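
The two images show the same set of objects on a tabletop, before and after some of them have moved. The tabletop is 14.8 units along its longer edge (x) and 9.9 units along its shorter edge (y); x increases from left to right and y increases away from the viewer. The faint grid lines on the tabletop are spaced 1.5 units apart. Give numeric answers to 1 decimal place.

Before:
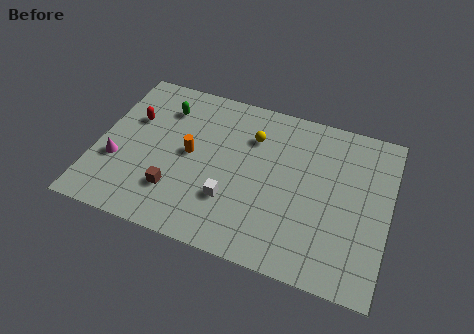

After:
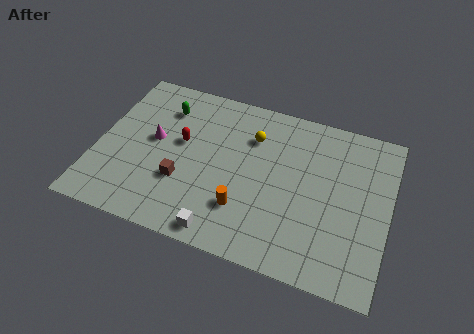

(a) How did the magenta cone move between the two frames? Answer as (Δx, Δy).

(1.7, 1.9)

The magenta cone was at about (1.1, 3.5) and moved to about (2.8, 5.4).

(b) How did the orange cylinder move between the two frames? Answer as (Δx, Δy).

(3.0, -2.4)

From the two frames, the orange cylinder sits at roughly (4.7, 5.1) before and (7.7, 2.7) after.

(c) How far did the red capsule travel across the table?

2.7

The red capsule was near (1.6, 6.4) before and (4.2, 5.7) after, so it travelled √(2.6² + 0.7²) ≈ 2.7 units.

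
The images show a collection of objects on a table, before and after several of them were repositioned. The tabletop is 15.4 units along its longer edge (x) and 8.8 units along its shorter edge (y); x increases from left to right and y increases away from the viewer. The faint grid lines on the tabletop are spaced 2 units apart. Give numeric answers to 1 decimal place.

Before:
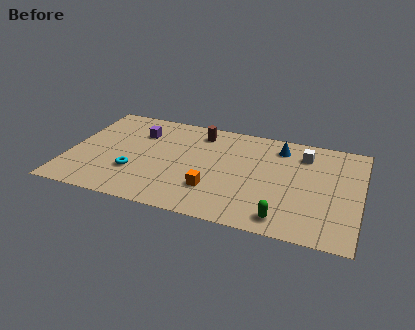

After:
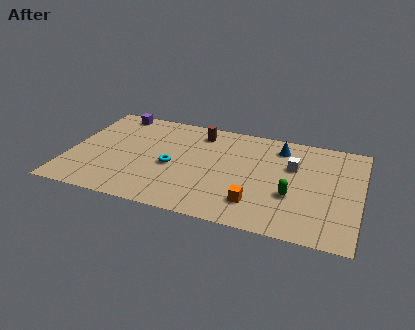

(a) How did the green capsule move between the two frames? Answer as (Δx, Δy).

(0.3, 2.0)

From the two frames, the green capsule sits at roughly (11.6, 1.2) before and (11.9, 3.2) after.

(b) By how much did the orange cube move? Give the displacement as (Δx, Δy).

(2.3, -0.5)

The orange cube was at about (7.8, 2.5) and moved to about (10.1, 2.0).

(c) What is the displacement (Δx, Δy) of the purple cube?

(-1.5, 1.5)

The purple cube was at about (3.5, 6.4) and moved to about (2.0, 7.9).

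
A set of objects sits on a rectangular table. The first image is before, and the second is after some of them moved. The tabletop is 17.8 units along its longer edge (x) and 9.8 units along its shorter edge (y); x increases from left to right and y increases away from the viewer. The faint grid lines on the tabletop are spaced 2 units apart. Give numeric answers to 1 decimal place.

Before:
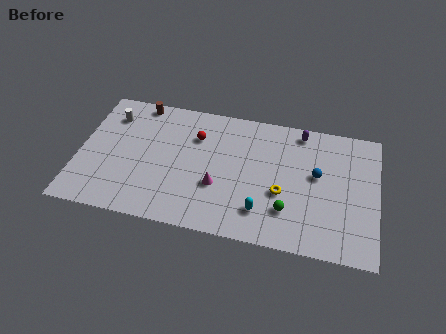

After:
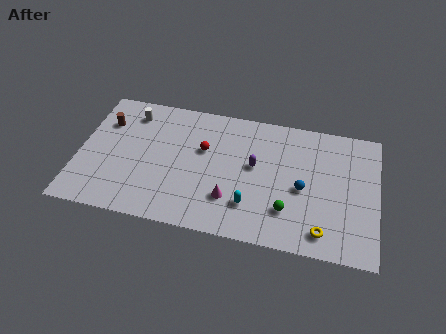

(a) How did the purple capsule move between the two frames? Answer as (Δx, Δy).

(-2.6, -3.2)

The purple capsule was at about (13.1, 8.7) and moved to about (10.5, 5.5).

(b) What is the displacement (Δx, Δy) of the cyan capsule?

(-0.7, 0.3)

The cyan capsule was at about (11.1, 2.2) and moved to about (10.4, 2.5).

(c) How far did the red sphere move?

1.0

The red sphere was near (6.9, 7.0) before and (7.4, 6.1) after, so it travelled √(0.5² + 0.9²) ≈ 1.0 units.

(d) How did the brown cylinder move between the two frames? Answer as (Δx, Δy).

(-1.9, -1.9)

The brown cylinder was at about (3.3, 8.9) and moved to about (1.4, 7.0).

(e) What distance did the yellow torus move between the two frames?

3.4

The yellow torus was near (12.2, 3.8) before and (14.7, 1.5) after, so it travelled √(2.5² + 2.3²) ≈ 3.4 units.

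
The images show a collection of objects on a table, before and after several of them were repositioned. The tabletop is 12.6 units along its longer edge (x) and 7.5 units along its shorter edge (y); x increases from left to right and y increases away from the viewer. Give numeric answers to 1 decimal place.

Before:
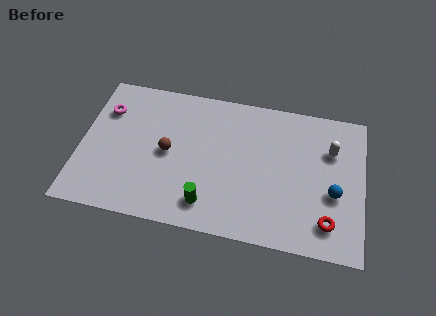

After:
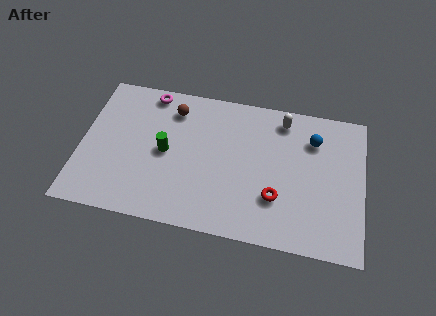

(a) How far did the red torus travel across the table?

2.4

The red torus moved from about (11.1, 1.5) to (8.8, 2.3), a distance of √(2.3² + 0.8²) ≈ 2.4.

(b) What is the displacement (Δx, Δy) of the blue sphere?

(-1.0, 2.6)

From the two frames, the blue sphere sits at roughly (11.3, 3.0) before and (10.3, 5.6) after.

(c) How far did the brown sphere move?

2.3

The brown sphere was near (3.9, 3.7) before and (4.0, 6.0) after, so it travelled √(0.1² + 2.3²) ≈ 2.3 units.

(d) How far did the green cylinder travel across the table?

3.0

From (5.8, 1.4) to (3.8, 3.7), the green cylinder covered √(2.0² + 2.3²) ≈ 3.0 units.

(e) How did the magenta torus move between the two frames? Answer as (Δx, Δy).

(1.9, 1.3)

The magenta torus was at about (1.0, 5.4) and moved to about (2.9, 6.7).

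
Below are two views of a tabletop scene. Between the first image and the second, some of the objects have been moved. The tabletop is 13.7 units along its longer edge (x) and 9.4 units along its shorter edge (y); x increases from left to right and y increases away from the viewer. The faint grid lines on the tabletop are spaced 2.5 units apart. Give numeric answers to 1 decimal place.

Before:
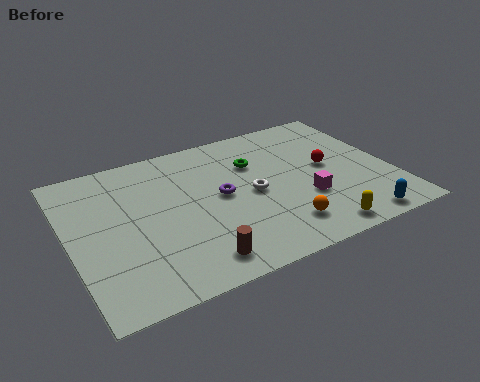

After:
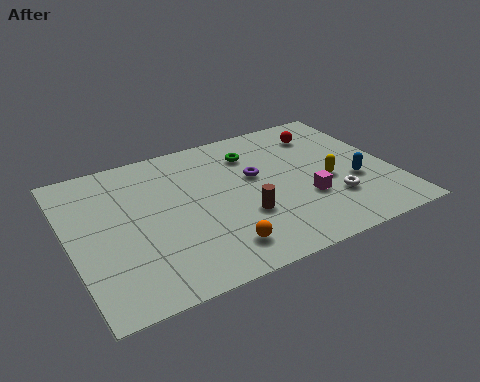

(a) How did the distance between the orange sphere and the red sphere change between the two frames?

+3.9

Before: roughly 4.0 units apart; after: 7.9. That's 3.9 units further apart.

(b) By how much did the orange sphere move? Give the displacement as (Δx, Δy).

(-2.7, -0.2)

The orange sphere was at about (8.5, 1.9) and moved to about (5.8, 1.7).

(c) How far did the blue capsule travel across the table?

2.6

The blue capsule moved from about (11.6, 0.9) to (12.0, 3.5), a distance of √(0.4² + 2.6²) ≈ 2.6.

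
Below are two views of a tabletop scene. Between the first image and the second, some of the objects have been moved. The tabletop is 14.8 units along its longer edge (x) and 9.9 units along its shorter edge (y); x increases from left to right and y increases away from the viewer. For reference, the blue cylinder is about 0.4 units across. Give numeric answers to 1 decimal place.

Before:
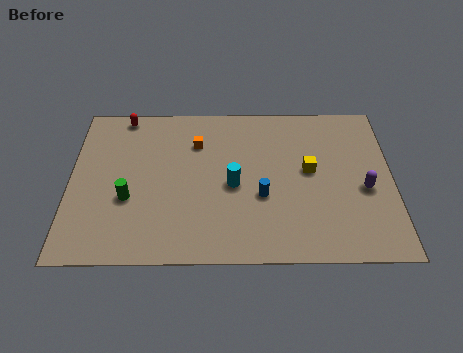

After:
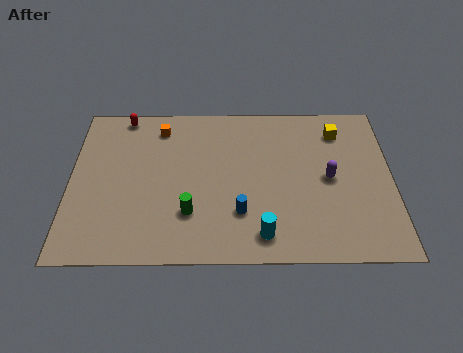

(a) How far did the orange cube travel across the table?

2.0

The orange cube moved from about (5.8, 7.2) to (4.1, 8.2), a distance of √(1.7² + 1.0²) ≈ 2.0.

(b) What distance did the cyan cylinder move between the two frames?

3.3

The cyan cylinder moved from about (7.5, 4.5) to (8.8, 1.5), a distance of √(1.3² + 3.0²) ≈ 3.3.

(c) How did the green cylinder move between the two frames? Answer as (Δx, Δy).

(2.8, -0.9)

The green cylinder was at about (2.7, 3.7) and moved to about (5.5, 2.8).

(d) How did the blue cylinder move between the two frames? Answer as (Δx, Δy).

(-1.0, -1.0)

The blue cylinder started near (8.8, 3.8) and ended near (7.8, 2.8).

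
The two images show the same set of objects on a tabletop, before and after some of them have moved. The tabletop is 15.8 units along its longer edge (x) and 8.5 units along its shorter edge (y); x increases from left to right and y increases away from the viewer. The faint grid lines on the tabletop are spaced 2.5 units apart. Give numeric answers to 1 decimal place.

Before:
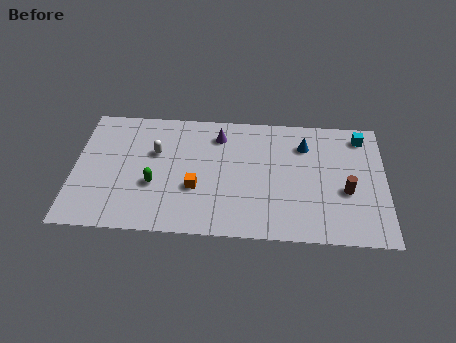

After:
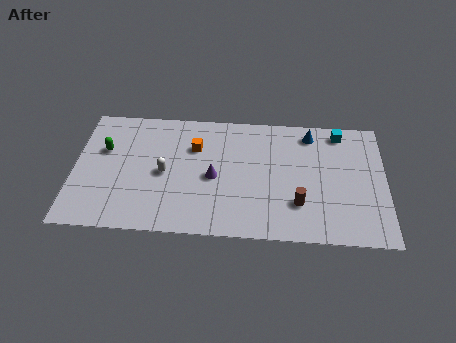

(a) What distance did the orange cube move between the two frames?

2.8

The orange cube was near (6.2, 3.1) before and (6.1, 5.9) after, so it travelled √(0.1² + 2.8²) ≈ 2.8 units.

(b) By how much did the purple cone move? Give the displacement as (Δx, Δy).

(-0.2, -2.9)

The purple cone was at about (7.3, 6.8) and moved to about (7.1, 3.9).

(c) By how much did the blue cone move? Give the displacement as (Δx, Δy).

(0.3, 0.8)

From the two frames, the blue cone sits at roughly (11.7, 6.4) before and (12.0, 7.2) after.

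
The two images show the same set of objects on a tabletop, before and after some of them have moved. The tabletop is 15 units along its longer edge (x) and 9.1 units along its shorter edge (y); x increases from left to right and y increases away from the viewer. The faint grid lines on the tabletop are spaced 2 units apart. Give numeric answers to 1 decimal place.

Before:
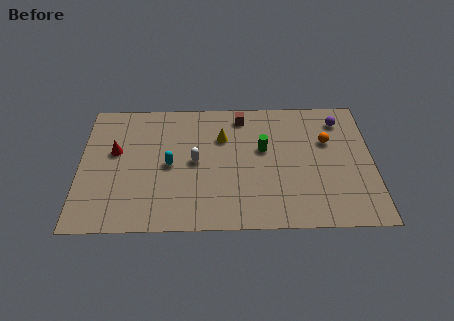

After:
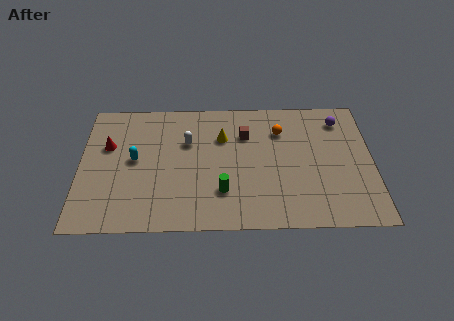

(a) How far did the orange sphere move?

2.5

From (12.7, 5.9) to (10.3, 6.7), the orange sphere covered √(2.4² + 0.8²) ≈ 2.5 units.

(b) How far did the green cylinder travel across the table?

3.6

From (9.4, 5.4) to (7.3, 2.5), the green cylinder covered √(2.1² + 2.9²) ≈ 3.6 units.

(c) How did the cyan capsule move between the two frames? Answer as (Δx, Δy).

(-1.8, 0.4)

The cyan capsule started near (4.6, 4.4) and ended near (2.8, 4.8).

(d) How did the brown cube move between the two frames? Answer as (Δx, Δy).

(0.2, -1.3)

From the two frames, the brown cube sits at roughly (8.3, 7.8) before and (8.5, 6.5) after.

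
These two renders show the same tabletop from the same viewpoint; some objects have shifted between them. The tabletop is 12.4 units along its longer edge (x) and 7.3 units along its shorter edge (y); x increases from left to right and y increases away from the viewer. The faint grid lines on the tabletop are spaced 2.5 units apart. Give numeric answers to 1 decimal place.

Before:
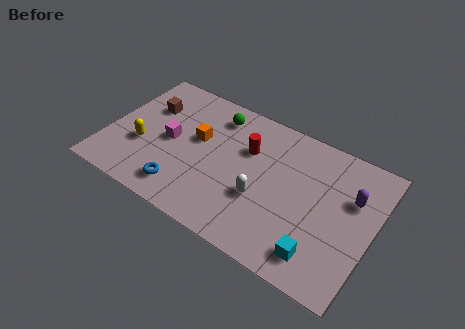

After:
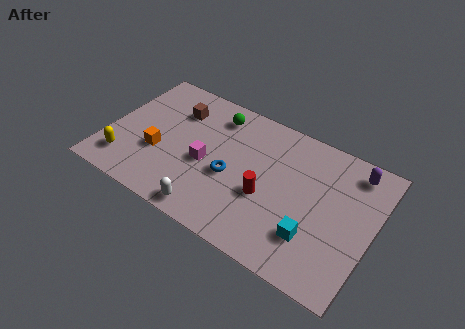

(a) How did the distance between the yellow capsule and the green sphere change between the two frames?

+1.3

They were about 4.5 units apart before and 5.8 after — 1.3 units further apart.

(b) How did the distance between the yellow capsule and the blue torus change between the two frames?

+2.5

They were about 2.6 units apart before and 5.1 after — 2.5 units further apart.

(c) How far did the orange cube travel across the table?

2.3

From (4.1, 4.3) to (2.5, 2.7), the orange cube covered √(1.6² + 1.6²) ≈ 2.3 units.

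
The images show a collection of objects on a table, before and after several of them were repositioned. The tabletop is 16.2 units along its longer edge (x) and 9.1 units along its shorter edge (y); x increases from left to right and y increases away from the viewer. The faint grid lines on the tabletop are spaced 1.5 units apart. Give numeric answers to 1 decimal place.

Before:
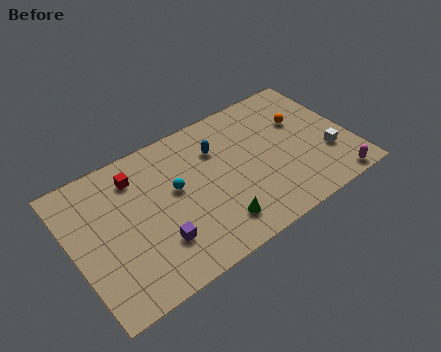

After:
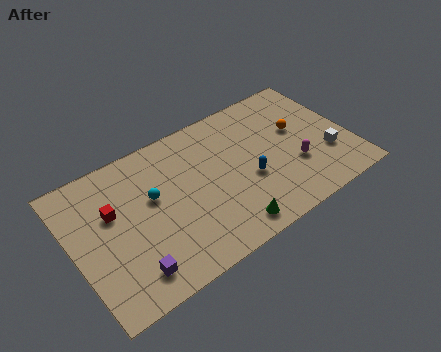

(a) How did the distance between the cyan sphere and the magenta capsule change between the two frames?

-1.3

They were about 9.7 units apart before and 8.4 after — 1.3 units closer together.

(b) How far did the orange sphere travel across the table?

0.6

The orange sphere moved from about (13.7, 5.9) to (13.4, 5.4), a distance of √(0.3² + 0.5²) ≈ 0.6.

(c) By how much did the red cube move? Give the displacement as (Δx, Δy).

(-1.6, -1.5)

The red cube was at about (4.0, 7.2) and moved to about (2.4, 5.7).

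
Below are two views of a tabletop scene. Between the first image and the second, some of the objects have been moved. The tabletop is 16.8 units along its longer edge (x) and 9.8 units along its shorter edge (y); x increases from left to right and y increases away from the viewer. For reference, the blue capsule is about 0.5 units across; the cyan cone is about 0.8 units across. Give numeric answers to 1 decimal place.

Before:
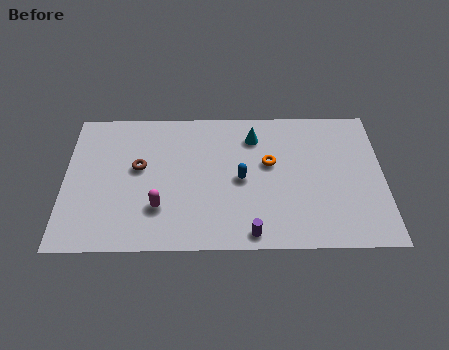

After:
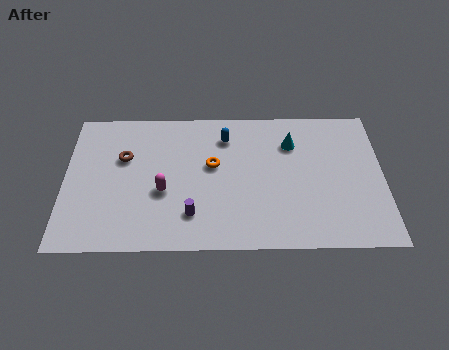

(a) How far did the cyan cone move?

2.1

From (10.0, 7.7) to (12.0, 7.2), the cyan cone covered √(2.0² + 0.5²) ≈ 2.1 units.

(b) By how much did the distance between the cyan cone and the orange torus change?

+2.4

The distance was about 2.1 in the first image and 4.5 in the second, so they moved 2.4 units further apart.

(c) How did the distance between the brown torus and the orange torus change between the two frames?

-2.2

The distance was about 6.9 in the first image and 4.7 in the second, so they moved 2.2 units closer together.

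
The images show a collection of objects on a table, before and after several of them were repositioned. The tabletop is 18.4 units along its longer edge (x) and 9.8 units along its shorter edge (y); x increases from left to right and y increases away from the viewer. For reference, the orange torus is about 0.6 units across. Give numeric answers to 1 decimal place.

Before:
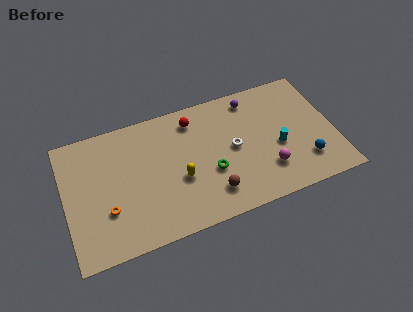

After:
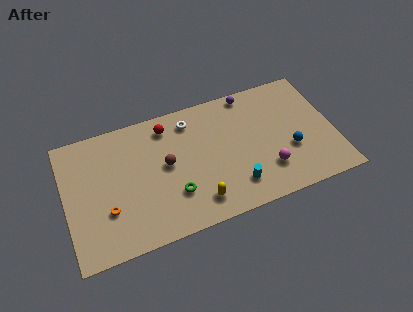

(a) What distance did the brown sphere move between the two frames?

4.3

The brown sphere moved from about (9.7, 2.1) to (6.9, 5.3), a distance of √(2.8² + 3.2²) ≈ 4.3.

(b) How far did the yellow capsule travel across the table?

2.3

The yellow capsule was near (7.7, 3.9) before and (8.7, 1.8) after, so it travelled √(1.0² + 2.1²) ≈ 2.3 units.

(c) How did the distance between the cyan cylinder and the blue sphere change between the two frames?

+1.9

They were about 2.4 units apart before and 4.3 after — 1.9 units further apart.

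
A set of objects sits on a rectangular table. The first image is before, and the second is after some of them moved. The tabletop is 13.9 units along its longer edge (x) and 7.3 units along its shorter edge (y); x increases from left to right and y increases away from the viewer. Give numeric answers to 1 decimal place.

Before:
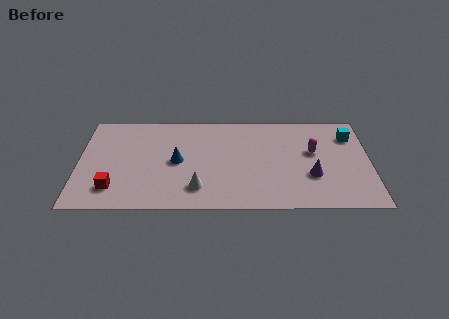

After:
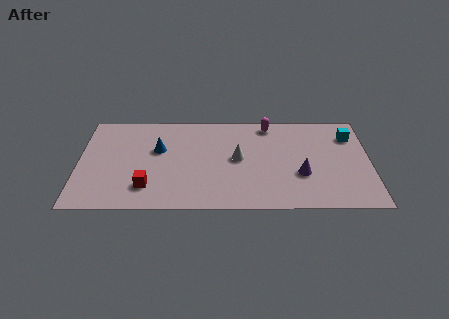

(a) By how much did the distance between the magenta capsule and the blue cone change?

-0.9

Before: roughly 6.5 units apart; after: 5.6. That's 0.9 units closer together.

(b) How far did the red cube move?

1.6

The red cube moved from about (1.7, 1.6) to (3.3, 1.7), a distance of √(1.6² + 0.1²) ≈ 1.6.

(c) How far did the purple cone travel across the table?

0.5

The purple cone moved from about (11.1, 2.5) to (10.6, 2.6), a distance of √(0.5² + 0.1²) ≈ 0.5.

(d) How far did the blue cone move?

1.3

From (4.7, 3.6) to (3.8, 4.5), the blue cone covered √(0.9² + 0.9²) ≈ 1.3 units.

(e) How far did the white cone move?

2.9

From (5.7, 1.6) to (7.6, 3.8), the white cone covered √(1.9² + 2.2²) ≈ 2.9 units.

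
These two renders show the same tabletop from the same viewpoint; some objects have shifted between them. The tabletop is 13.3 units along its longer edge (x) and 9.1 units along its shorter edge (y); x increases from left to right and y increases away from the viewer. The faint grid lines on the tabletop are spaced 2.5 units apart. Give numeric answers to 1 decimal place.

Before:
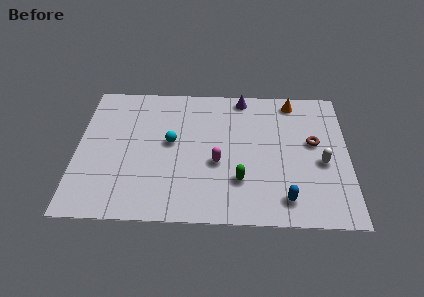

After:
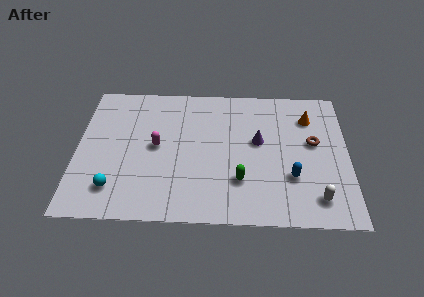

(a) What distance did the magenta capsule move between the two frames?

3.2

From (6.9, 3.7) to (3.9, 4.7), the magenta capsule covered √(3.0² + 1.0²) ≈ 3.2 units.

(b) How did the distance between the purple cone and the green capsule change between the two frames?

-2.8

Before: roughly 5.6 units apart; after: 2.8. That's 2.8 units closer together.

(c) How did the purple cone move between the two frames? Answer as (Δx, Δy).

(0.8, -3.0)

The purple cone was at about (8.1, 8.2) and moved to about (8.9, 5.2).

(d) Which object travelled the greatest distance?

the cyan sphere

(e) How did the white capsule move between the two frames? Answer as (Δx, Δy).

(-0.3, -2.3)

The white capsule started near (12.0, 3.9) and ended near (11.7, 1.6).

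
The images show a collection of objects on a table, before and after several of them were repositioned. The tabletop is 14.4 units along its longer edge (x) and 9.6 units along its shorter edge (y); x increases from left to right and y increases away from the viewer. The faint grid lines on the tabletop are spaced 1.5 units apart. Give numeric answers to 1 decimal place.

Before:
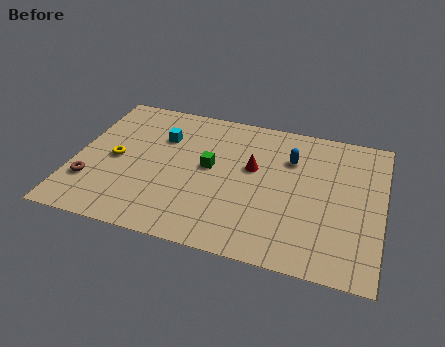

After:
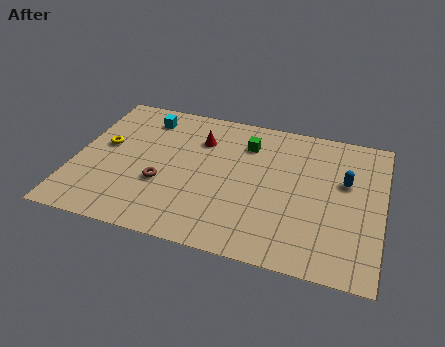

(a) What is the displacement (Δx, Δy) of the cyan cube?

(-0.9, 1.2)

From the two frames, the cyan cube sits at roughly (3.9, 6.7) before and (3.0, 7.9) after.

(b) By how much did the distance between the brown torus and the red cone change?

-4.2

They were about 8.0 units apart before and 3.8 after — 4.2 units closer together.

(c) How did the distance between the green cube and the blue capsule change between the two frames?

+0.9

Before: roughly 4.0 units apart; after: 4.9. That's 0.9 units further apart.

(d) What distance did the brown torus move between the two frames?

3.4

The brown torus moved from about (0.9, 2.7) to (4.2, 3.5), a distance of √(3.3² + 0.8²) ≈ 3.4.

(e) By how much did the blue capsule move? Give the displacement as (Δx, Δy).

(2.6, -0.9)

The blue capsule started near (10.0, 6.8) and ended near (12.6, 5.9).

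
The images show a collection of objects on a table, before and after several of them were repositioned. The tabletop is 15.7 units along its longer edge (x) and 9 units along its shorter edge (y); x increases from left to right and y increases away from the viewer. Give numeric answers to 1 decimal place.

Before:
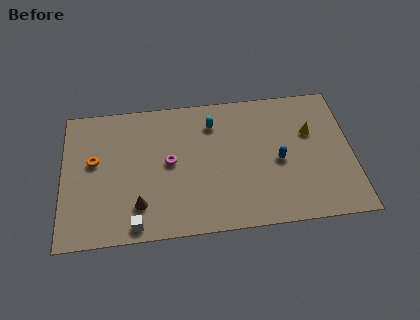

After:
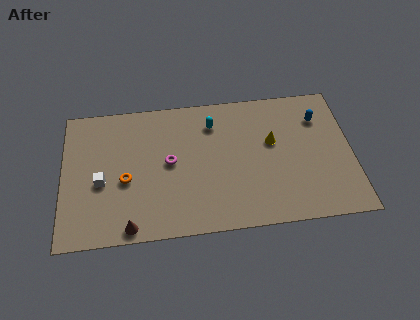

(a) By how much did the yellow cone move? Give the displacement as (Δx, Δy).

(-2.1, -0.4)

From the two frames, the yellow cone sits at roughly (13.5, 5.8) before and (11.4, 5.4) after.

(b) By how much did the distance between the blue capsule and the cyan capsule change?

+1.3

They were about 4.5 units apart before and 5.8 after — 1.3 units further apart.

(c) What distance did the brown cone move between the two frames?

1.4

The brown cone was near (4.1, 2.1) before and (3.6, 0.8) after, so it travelled √(0.5² + 1.3²) ≈ 1.4 units.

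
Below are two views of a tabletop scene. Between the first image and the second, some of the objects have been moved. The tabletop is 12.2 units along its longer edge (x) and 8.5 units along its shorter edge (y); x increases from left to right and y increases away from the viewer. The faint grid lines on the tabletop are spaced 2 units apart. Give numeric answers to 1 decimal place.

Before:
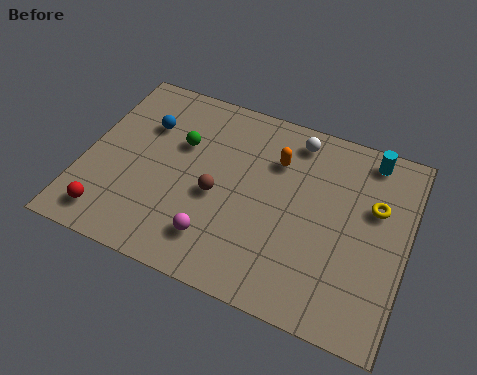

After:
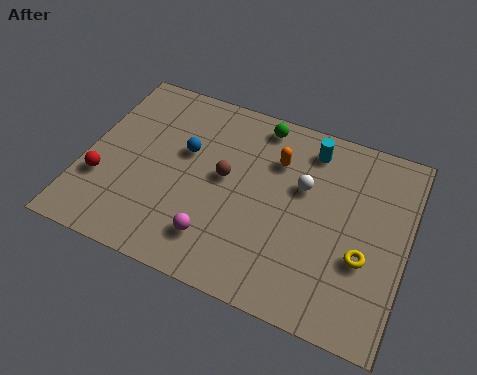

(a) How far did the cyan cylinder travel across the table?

2.2

From (10.5, 7.5) to (8.3, 7.1), the cyan cylinder covered √(2.2² + 0.4²) ≈ 2.2 units.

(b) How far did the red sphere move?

1.6

From (1.3, 1.3) to (0.8, 2.8), the red sphere covered √(0.5² + 1.5²) ≈ 1.6 units.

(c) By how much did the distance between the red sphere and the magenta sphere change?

+0.6

They were about 4.0 units apart before and 4.6 after — 0.6 units further apart.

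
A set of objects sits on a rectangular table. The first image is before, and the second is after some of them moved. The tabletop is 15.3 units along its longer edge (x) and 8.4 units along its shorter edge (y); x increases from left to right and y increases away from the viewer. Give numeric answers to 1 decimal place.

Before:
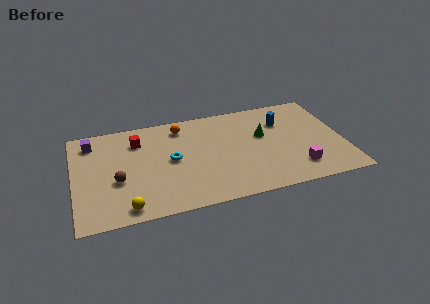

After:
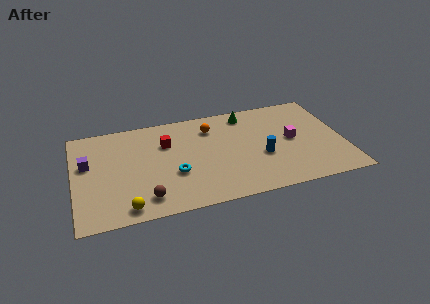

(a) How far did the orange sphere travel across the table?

1.8

The orange sphere moved from about (6.2, 7.0) to (7.9, 6.5), a distance of √(1.7² + 0.5²) ≈ 1.8.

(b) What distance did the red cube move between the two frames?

1.7

The red cube was near (3.7, 6.4) before and (5.3, 5.8) after, so it travelled √(1.6² + 0.6²) ≈ 1.7 units.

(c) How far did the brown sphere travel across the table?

2.3

The brown sphere moved from about (2.4, 3.3) to (3.9, 1.5), a distance of √(1.5² + 1.8²) ≈ 2.3.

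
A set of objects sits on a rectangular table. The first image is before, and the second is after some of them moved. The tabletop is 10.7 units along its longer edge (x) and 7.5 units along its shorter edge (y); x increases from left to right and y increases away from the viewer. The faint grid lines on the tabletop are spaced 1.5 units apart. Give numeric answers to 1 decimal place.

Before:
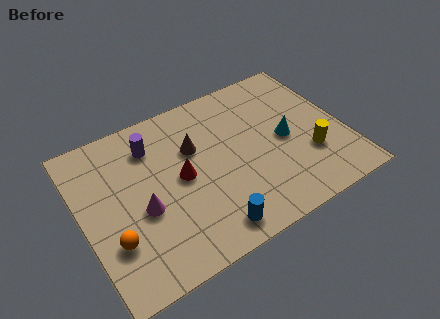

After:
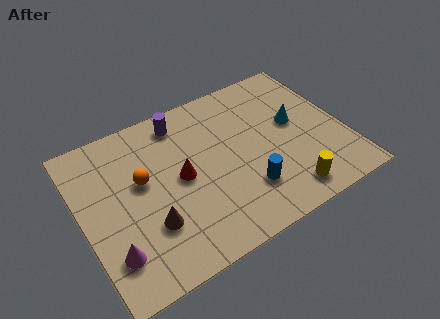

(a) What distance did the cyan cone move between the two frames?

0.8

The cyan cone was near (8.3, 3.6) before and (8.8, 4.2) after, so it travelled √(0.5² + 0.6²) ≈ 0.8 units.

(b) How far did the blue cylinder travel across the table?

2.0

From (4.7, 1.0) to (6.4, 2.0), the blue cylinder covered √(1.7² + 1.0²) ≈ 2.0 units.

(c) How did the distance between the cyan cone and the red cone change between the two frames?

+0.5

They were about 4.3 units apart before and 4.8 after — 0.5 units further apart.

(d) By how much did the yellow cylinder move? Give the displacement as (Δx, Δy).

(-1.2, -1.3)

The yellow cylinder started near (9.1, 2.4) and ended near (7.9, 1.1).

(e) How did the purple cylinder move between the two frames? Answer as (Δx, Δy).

(1.3, 0.6)

The purple cylinder was at about (3.1, 5.8) and moved to about (4.4, 6.4).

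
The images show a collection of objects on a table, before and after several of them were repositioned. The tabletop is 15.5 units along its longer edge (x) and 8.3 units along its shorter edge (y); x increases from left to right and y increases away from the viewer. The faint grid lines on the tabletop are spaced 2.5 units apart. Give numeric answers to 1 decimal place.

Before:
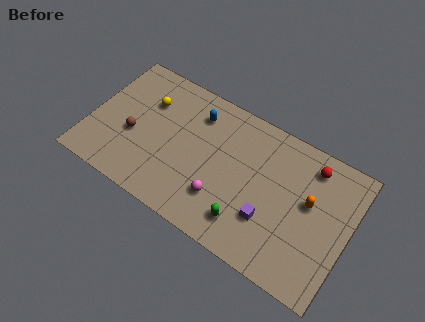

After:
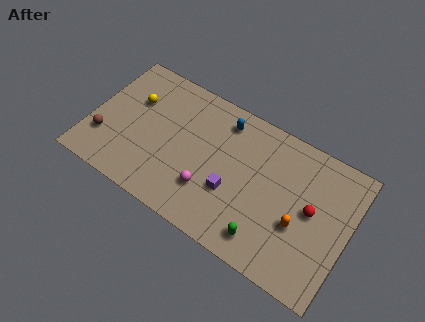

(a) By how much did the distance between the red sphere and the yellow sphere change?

+1.2

They were about 9.9 units apart before and 11.1 after — 1.2 units further apart.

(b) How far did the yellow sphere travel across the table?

0.9

The yellow sphere was near (3.1, 5.8) before and (2.3, 5.5) after, so it travelled √(0.8² + 0.3²) ≈ 0.9 units.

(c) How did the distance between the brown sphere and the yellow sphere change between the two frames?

+0.9

They were about 2.5 units apart before and 3.4 after — 0.9 units further apart.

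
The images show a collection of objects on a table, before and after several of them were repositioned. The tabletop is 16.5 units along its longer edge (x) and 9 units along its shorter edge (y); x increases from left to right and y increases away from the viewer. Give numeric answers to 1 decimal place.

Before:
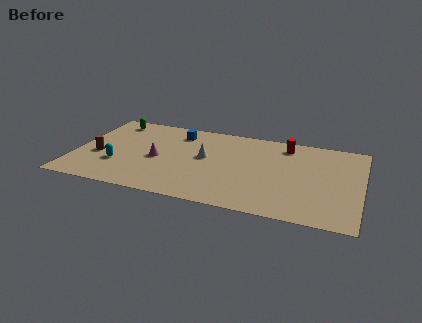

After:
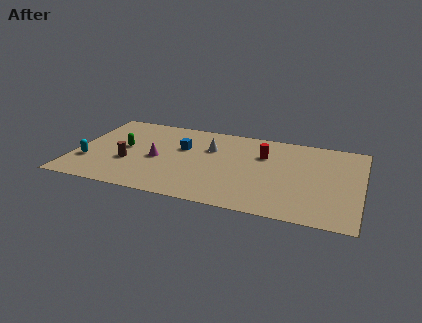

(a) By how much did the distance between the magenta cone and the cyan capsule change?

+1.6

The distance was about 2.5 in the first image and 4.1 in the second, so they moved 1.6 units further apart.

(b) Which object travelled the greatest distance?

the green capsule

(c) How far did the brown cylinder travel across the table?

1.8

The brown cylinder moved from about (1.4, 3.6) to (3.2, 3.3), a distance of √(1.8² + 0.3²) ≈ 1.8.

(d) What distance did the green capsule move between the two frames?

3.1

The green capsule moved from about (1.8, 7.7) to (2.8, 4.8), a distance of √(1.0² + 2.9²) ≈ 3.1.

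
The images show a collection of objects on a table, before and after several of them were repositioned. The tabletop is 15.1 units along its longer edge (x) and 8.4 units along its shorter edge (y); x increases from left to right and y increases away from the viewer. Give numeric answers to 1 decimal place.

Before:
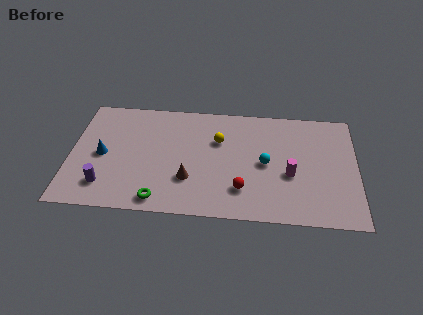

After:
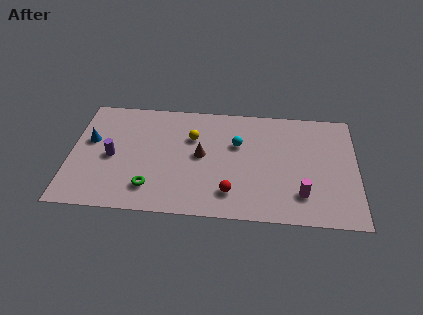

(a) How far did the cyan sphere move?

2.0

From (10.3, 4.1) to (8.8, 5.4), the cyan sphere covered √(1.5² + 1.3²) ≈ 2.0 units.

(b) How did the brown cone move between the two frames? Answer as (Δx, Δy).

(0.6, 1.8)

The brown cone started near (6.3, 2.6) and ended near (6.9, 4.4).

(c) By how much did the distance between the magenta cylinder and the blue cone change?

+1.7

They were about 9.9 units apart before and 11.6 after — 1.7 units further apart.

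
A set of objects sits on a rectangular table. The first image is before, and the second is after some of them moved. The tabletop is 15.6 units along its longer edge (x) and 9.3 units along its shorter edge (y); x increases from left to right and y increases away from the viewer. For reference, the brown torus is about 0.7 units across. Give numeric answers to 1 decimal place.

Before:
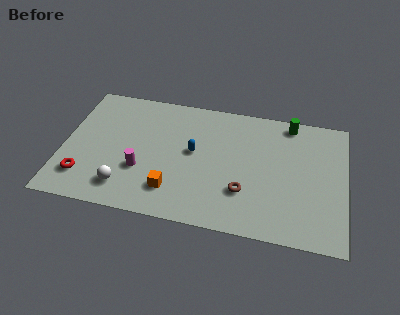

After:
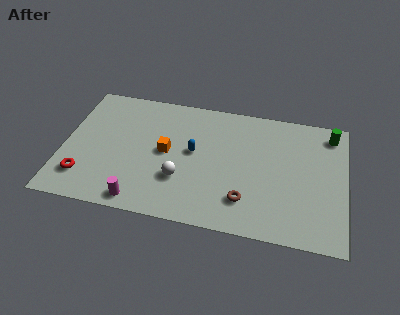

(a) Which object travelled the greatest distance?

the white sphere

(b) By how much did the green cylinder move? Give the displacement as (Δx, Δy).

(2.3, -0.4)

The green cylinder started near (12.4, 8.3) and ended near (14.7, 7.9).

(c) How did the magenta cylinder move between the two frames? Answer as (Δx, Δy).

(0.1, -2.2)

From the two frames, the magenta cylinder sits at roughly (4.4, 3.2) before and (4.5, 1.0) after.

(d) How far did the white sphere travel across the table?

3.2

From (3.6, 1.8) to (6.6, 3.0), the white sphere covered √(3.0² + 1.2²) ≈ 3.2 units.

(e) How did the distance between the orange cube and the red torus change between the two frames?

+0.3

They were about 4.9 units apart before and 5.2 after — 0.3 units further apart.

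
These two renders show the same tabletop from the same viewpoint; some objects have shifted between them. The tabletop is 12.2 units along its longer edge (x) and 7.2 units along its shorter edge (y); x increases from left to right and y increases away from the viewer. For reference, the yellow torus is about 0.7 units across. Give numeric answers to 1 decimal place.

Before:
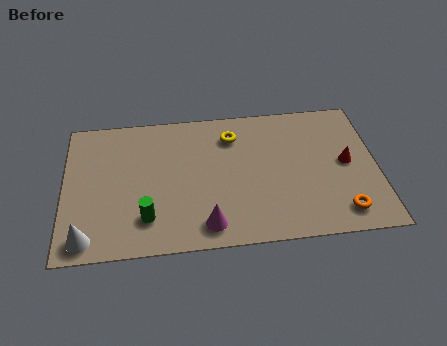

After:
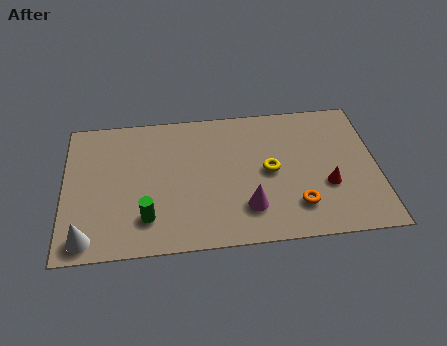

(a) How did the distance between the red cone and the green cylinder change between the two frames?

-1.0

They were about 8.1 units apart before and 7.1 after — 1.0 units closer together.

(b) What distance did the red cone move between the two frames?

1.4

The red cone was near (11.0, 3.7) before and (10.2, 2.6) after, so it travelled √(0.8² + 1.1²) ≈ 1.4 units.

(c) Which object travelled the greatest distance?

the yellow torus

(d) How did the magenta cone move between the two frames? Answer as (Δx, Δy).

(1.6, 0.7)

The magenta cone started near (5.5, 1.1) and ended near (7.1, 1.8).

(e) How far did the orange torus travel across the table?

1.8

The orange torus moved from about (10.7, 1.2) to (9.0, 1.7), a distance of √(1.7² + 0.5²) ≈ 1.8.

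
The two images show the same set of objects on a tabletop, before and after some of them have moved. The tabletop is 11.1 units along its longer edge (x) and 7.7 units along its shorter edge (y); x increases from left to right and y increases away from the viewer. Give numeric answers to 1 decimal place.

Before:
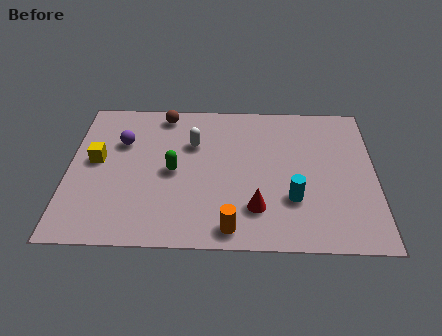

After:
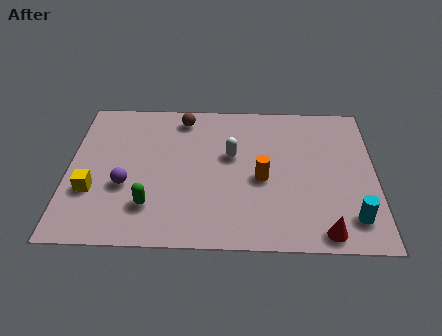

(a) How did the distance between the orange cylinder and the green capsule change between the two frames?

+0.8

Before: roughly 3.5 units apart; after: 4.3. That's 0.8 units further apart.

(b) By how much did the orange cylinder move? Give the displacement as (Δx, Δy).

(1.1, 2.5)

The orange cylinder was at about (5.9, 0.9) and moved to about (7.0, 3.4).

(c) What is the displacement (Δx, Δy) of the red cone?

(2.4, -1.1)

The red cone started near (6.8, 1.9) and ended near (9.2, 0.8).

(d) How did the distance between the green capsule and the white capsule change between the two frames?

+2.3

The distance was about 1.7 in the first image and 4.0 in the second, so they moved 2.3 units further apart.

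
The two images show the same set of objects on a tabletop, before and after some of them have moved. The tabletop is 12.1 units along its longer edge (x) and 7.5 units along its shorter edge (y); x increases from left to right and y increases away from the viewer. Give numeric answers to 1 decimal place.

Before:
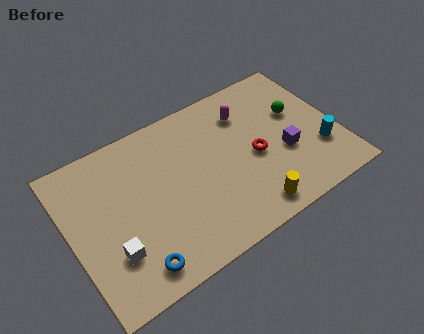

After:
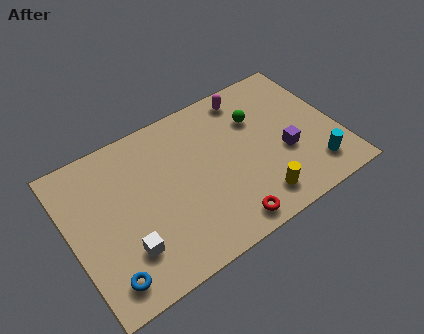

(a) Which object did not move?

the purple cube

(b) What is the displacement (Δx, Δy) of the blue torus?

(-1.2, 0.1)

From the two frames, the blue torus sits at roughly (2.4, 1.1) before and (1.2, 1.2) after.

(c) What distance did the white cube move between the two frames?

0.6

The white cube was near (1.6, 2.2) before and (2.2, 2.0) after, so it travelled √(0.6² + 0.2²) ≈ 0.6 units.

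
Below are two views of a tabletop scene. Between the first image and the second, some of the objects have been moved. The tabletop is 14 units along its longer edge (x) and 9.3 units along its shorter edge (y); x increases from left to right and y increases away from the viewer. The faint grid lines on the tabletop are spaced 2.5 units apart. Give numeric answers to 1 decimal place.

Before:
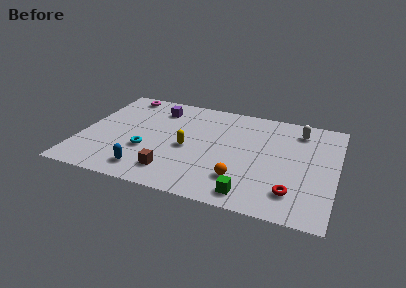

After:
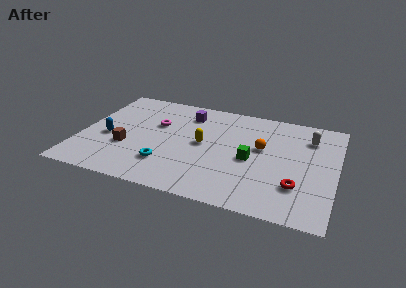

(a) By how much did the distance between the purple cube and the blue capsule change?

-0.5

The distance was about 5.9 in the first image and 5.4 in the second, so they moved 0.5 units closer together.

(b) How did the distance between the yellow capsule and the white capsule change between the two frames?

-0.7

They were about 6.8 units apart before and 6.1 after — 0.7 units closer together.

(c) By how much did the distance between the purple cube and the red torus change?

-1.6

The distance was about 9.6 in the first image and 8.0 in the second, so they moved 1.6 units closer together.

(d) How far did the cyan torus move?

1.5

The cyan torus was near (3.7, 3.3) before and (4.9, 2.4) after, so it travelled √(1.2² + 0.9²) ≈ 1.5 units.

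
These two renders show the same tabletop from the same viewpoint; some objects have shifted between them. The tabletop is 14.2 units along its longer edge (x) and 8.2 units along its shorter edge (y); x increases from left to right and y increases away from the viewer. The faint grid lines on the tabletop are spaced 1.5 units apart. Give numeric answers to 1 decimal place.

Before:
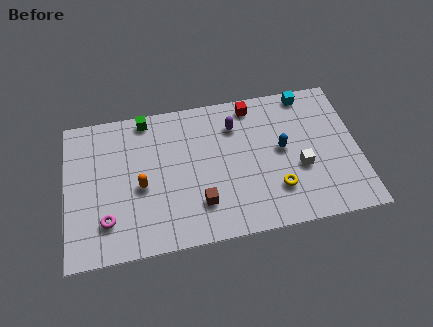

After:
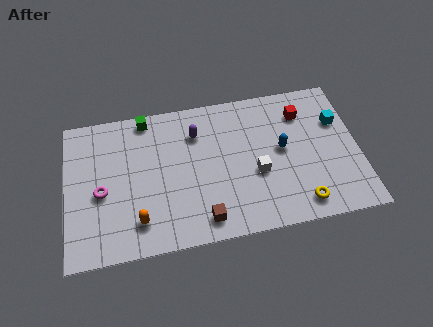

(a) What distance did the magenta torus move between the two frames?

1.6

The magenta torus moved from about (1.9, 2.0) to (1.7, 3.6), a distance of √(0.2² + 1.6²) ≈ 1.6.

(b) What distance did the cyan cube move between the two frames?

2.4

The cyan cube was near (11.9, 7.4) before and (13.3, 5.5) after, so it travelled √(1.4² + 1.9²) ≈ 2.4 units.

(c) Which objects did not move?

the green cube and the blue capsule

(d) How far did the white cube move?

2.1

From (11.3, 3.2) to (9.2, 3.3), the white cube covered √(2.1² + 0.1²) ≈ 2.1 units.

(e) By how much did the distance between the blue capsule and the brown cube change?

+0.4

The distance was about 4.7 in the first image and 5.1 in the second, so they moved 0.4 units further apart.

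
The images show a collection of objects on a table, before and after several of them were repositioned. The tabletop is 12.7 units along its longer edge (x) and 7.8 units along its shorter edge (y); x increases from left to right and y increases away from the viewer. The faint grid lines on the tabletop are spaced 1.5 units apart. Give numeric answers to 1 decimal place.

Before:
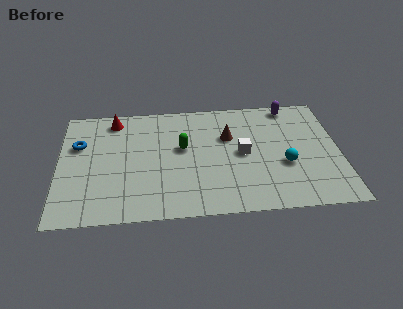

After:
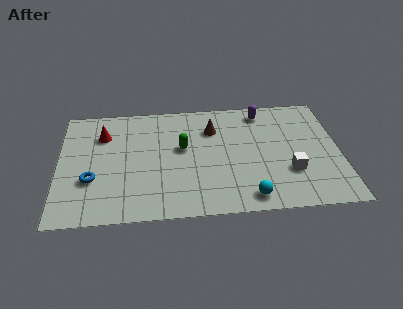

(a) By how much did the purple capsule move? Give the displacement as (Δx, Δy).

(-1.3, -0.3)

The purple capsule was at about (10.6, 7.0) and moved to about (9.3, 6.7).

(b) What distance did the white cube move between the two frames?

2.5

From (8.3, 3.9) to (10.4, 2.5), the white cube covered √(2.1² + 1.4²) ≈ 2.5 units.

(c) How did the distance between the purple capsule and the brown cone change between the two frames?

-1.0

Before: roughly 3.5 units apart; after: 2.5. That's 1.0 units closer together.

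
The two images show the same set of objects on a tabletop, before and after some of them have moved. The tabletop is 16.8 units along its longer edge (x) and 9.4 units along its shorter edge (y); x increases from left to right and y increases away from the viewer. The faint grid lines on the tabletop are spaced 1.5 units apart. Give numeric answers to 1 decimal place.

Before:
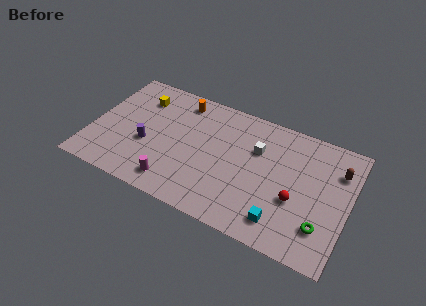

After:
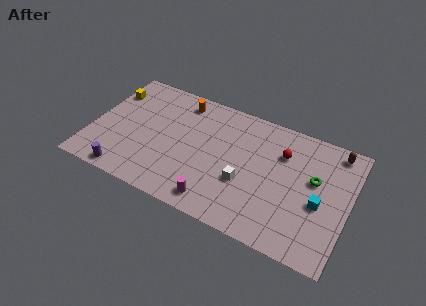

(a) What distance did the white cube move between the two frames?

2.8

The white cube was near (10.7, 6.3) before and (10.2, 3.5) after, so it travelled √(0.5² + 2.8²) ≈ 2.8 units.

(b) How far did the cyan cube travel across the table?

3.2

The cyan cube moved from about (12.8, 1.7) to (15.0, 4.0), a distance of √(2.2² + 2.3²) ≈ 3.2.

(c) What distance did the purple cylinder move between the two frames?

3.0

From (3.7, 3.7) to (2.7, 0.9), the purple cylinder covered √(1.0² + 2.8²) ≈ 3.0 units.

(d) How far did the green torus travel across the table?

3.3

The green torus was near (15.3, 2.4) before and (14.5, 5.6) after, so it travelled √(0.8² + 3.2²) ≈ 3.3 units.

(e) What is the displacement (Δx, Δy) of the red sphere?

(-1.2, 3.1)

From the two frames, the red sphere sits at roughly (13.5, 3.6) before and (12.3, 6.7) after.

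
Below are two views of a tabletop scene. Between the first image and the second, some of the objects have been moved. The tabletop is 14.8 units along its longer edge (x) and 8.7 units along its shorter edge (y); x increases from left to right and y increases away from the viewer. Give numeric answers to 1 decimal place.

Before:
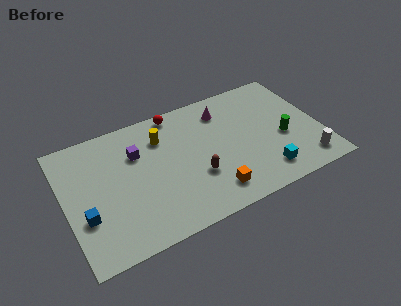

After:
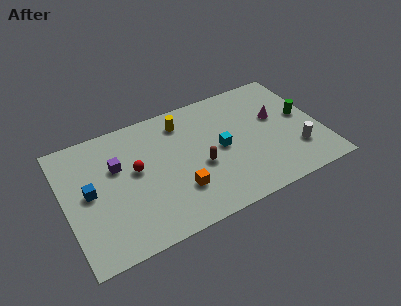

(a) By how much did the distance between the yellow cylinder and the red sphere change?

+2.0

The distance was about 1.7 in the first image and 3.7 in the second, so they moved 2.0 units further apart.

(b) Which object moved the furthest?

the red sphere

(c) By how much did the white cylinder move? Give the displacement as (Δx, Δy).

(-0.4, 1.0)

From the two frames, the white cylinder sits at roughly (13.6, 1.4) before and (13.2, 2.4) after.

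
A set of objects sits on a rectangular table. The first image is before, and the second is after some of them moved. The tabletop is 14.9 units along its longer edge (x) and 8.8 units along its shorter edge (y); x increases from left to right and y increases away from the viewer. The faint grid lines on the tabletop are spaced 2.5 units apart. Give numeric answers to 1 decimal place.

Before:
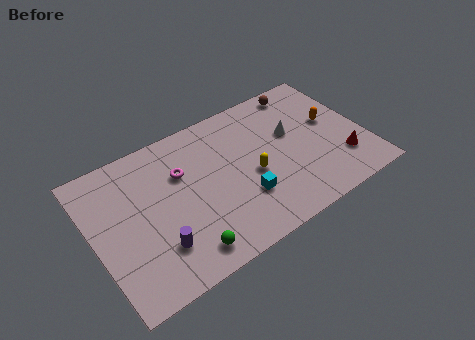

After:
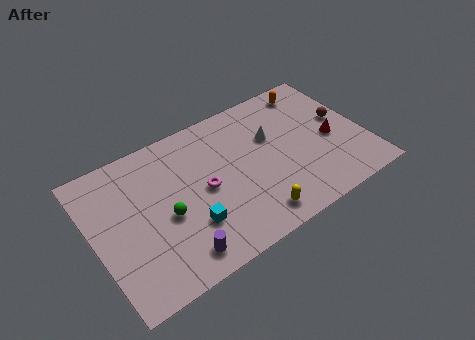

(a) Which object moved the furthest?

the brown sphere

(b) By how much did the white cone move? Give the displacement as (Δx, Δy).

(-1.1, 0.3)

The white cone was at about (11.1, 5.3) and moved to about (10.0, 5.6).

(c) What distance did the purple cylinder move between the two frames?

1.3

The purple cylinder was near (3.1, 2.3) before and (4.0, 1.3) after, so it travelled √(0.9² + 1.0²) ≈ 1.3 units.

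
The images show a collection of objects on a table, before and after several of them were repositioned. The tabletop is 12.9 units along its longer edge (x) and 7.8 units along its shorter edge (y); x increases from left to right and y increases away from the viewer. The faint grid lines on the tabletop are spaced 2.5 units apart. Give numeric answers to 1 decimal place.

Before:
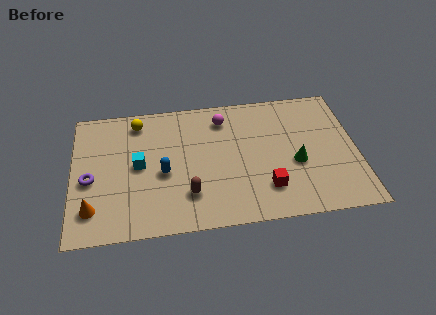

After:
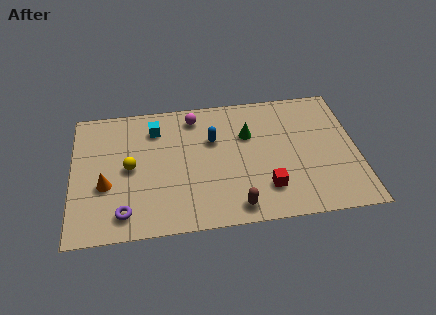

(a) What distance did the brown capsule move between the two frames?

2.3

The brown capsule was near (5.2, 2.0) before and (7.3, 1.0) after, so it travelled √(2.1² + 1.0²) ≈ 2.3 units.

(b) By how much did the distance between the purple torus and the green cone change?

-2.4

Before: roughly 9.3 units apart; after: 6.9. That's 2.4 units closer together.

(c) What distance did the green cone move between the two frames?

2.9

From (10.1, 3.2) to (8.0, 5.2), the green cone covered √(2.1² + 2.0²) ≈ 2.9 units.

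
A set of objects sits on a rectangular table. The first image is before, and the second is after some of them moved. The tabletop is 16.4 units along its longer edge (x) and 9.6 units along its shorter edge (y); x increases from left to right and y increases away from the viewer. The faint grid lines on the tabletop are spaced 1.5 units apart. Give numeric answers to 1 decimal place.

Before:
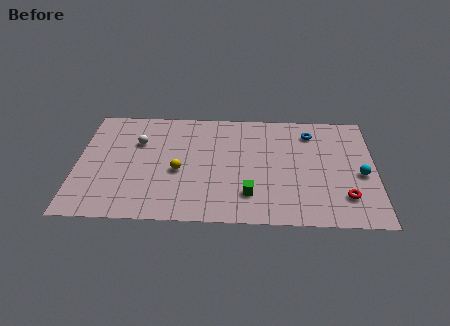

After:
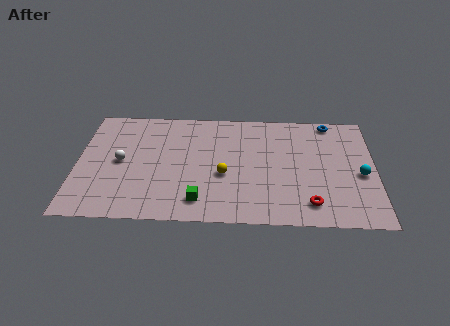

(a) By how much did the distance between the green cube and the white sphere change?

-2.1

Before: roughly 7.5 units apart; after: 5.4. That's 2.1 units closer together.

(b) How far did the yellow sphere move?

2.5

The yellow sphere moved from about (5.6, 4.1) to (8.1, 3.9), a distance of √(2.5² + 0.2²) ≈ 2.5.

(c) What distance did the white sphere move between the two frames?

1.9

From (3.3, 6.5) to (2.4, 4.8), the white sphere covered √(0.9² + 1.7²) ≈ 1.9 units.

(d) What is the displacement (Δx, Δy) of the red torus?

(-1.9, -0.6)

The red torus was at about (14.7, 2.3) and moved to about (12.8, 1.7).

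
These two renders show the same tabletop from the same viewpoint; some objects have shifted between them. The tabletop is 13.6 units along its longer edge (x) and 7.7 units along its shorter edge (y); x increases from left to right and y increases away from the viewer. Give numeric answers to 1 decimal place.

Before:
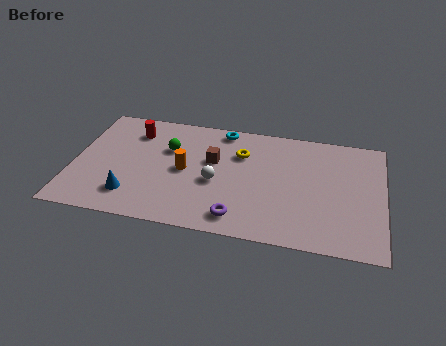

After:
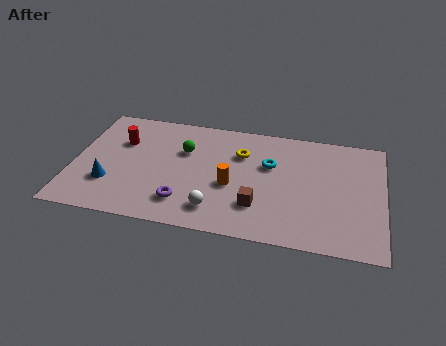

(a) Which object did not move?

the yellow torus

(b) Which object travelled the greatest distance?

the brown cube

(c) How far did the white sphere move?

1.8

The white sphere moved from about (6.3, 3.3) to (6.4, 1.5), a distance of √(0.1² + 1.8²) ≈ 1.8.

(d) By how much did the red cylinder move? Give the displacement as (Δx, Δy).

(-0.5, -0.8)

From the two frames, the red cylinder sits at roughly (2.5, 6.0) before and (2.0, 5.2) after.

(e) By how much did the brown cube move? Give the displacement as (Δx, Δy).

(2.1, -2.6)

The brown cube started near (6.1, 4.7) and ended near (8.2, 2.1).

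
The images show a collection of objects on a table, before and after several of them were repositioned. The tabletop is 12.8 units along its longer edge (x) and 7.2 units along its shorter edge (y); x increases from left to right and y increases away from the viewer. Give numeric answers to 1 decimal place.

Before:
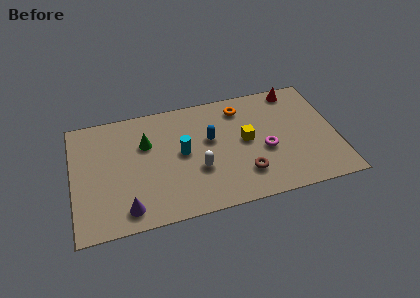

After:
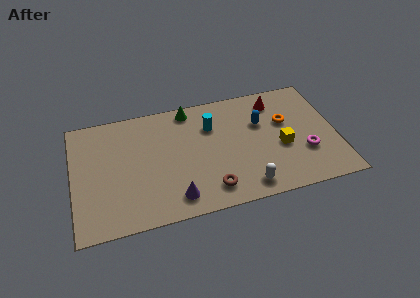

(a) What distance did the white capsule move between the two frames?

2.7

The white capsule moved from about (6.0, 2.6) to (8.2, 1.0), a distance of √(2.2² + 1.6²) ≈ 2.7.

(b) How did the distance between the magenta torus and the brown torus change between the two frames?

+3.2

They were about 1.6 units apart before and 4.8 after — 3.2 units further apart.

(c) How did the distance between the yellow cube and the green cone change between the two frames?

+0.6

The distance was about 4.9 in the first image and 5.5 in the second, so they moved 0.6 units further apart.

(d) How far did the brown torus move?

1.8

The brown torus moved from about (8.2, 1.8) to (6.5, 1.3), a distance of √(1.7² + 0.5²) ≈ 1.8.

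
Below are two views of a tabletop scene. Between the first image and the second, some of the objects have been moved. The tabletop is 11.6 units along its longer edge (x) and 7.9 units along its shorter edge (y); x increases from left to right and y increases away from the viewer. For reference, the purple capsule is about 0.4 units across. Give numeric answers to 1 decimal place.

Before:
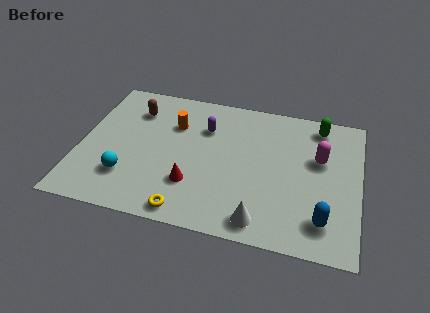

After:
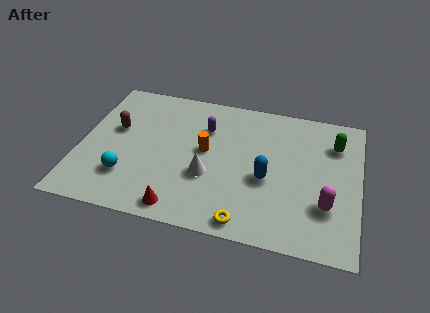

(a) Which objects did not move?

the purple capsule and the cyan sphere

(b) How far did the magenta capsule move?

2.5

The magenta capsule moved from about (9.9, 4.9) to (10.3, 2.4), a distance of √(0.4² + 2.5²) ≈ 2.5.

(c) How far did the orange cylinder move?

1.8

The orange cylinder was near (3.8, 5.5) before and (5.2, 4.3) after, so it travelled √(1.4² + 1.2²) ≈ 1.8 units.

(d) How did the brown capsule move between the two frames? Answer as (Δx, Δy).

(-0.7, -1.3)

The brown capsule was at about (2.1, 6.0) and moved to about (1.4, 4.7).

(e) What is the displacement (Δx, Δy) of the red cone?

(-0.4, -1.4)

The red cone started near (4.8, 2.3) and ended near (4.4, 0.9).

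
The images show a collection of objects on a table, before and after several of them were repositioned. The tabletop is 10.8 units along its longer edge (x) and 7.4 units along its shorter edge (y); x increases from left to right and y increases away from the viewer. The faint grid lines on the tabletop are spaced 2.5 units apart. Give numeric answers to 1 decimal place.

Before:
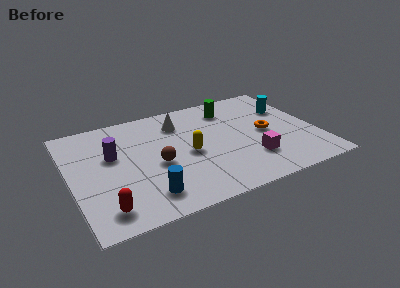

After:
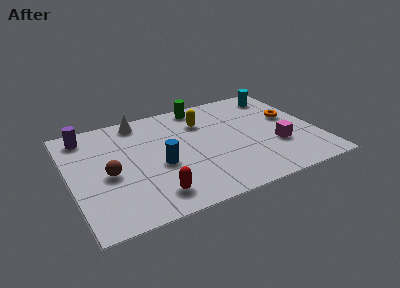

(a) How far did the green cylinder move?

1.4

The green cylinder moved from about (7.3, 5.9) to (6.1, 6.6), a distance of √(1.2² + 0.7²) ≈ 1.4.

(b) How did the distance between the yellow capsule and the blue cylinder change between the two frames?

+0.3

The distance was about 2.9 in the first image and 3.2 in the second, so they moved 0.3 units further apart.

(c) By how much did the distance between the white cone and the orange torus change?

+2.7

The distance was about 4.2 in the first image and 6.9 in the second, so they moved 2.7 units further apart.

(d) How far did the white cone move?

1.9

The white cone moved from about (5.0, 5.7) to (3.3, 6.5), a distance of √(1.7² + 0.8²) ≈ 1.9.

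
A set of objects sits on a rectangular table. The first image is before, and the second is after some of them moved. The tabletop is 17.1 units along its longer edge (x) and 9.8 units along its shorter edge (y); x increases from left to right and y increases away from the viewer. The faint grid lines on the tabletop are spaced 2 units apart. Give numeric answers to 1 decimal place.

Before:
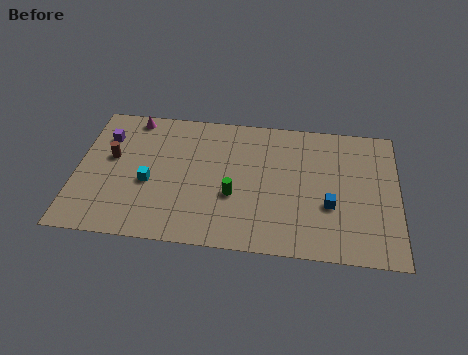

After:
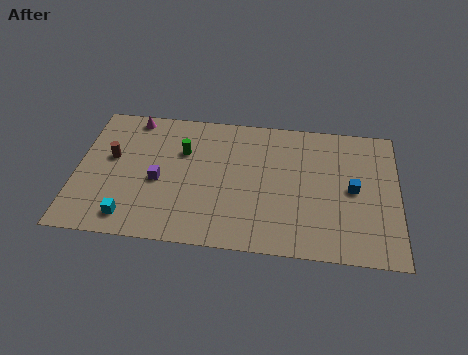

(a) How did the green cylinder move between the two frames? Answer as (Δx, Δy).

(-2.8, 2.9)

The green cylinder started near (8.4, 3.7) and ended near (5.6, 6.6).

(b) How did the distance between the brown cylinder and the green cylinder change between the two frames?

-3.0

They were about 6.9 units apart before and 3.9 after — 3.0 units closer together.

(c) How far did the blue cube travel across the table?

1.8

The blue cube was near (13.5, 3.6) before and (14.7, 4.9) after, so it travelled √(1.2² + 1.3²) ≈ 1.8 units.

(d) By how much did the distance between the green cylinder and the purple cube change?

-5.2

Before: roughly 7.8 units apart; after: 2.6. That's 5.2 units closer together.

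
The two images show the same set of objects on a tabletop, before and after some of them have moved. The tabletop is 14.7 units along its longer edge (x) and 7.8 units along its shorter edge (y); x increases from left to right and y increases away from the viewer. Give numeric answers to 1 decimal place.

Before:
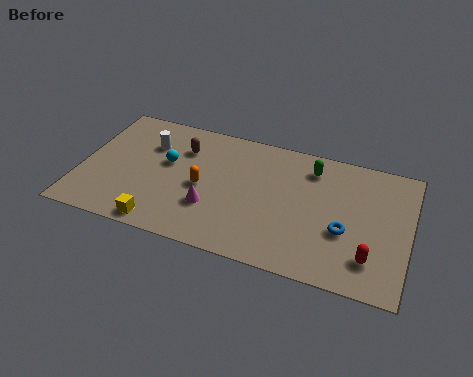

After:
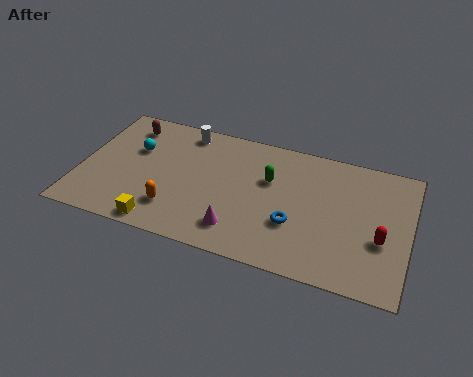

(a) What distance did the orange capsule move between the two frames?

2.0

The orange capsule moved from about (5.5, 3.6) to (4.4, 1.9), a distance of √(1.1² + 1.7²) ≈ 2.0.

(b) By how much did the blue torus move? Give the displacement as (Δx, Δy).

(-2.2, -0.3)

The blue torus started near (11.9, 3.0) and ended near (9.7, 2.7).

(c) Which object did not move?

the yellow cube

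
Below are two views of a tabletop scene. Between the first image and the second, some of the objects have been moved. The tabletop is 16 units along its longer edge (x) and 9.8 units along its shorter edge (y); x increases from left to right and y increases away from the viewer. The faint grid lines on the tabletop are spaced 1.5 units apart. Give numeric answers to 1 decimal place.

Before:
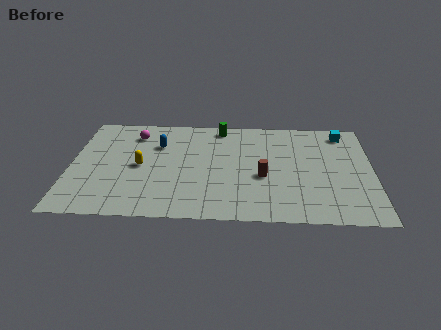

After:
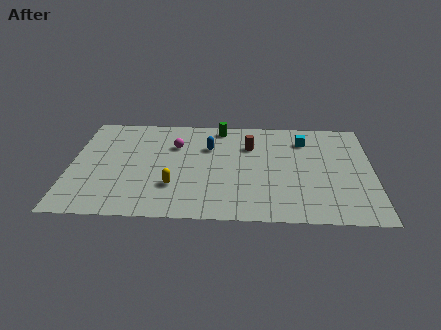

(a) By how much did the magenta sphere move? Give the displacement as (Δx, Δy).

(2.2, -1.0)

The magenta sphere started near (3.3, 7.8) and ended near (5.5, 6.8).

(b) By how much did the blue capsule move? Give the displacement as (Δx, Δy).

(2.7, -0.1)

From the two frames, the blue capsule sits at roughly (4.6, 6.8) before and (7.3, 6.7) after.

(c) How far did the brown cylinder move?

3.0

The brown cylinder moved from about (10.2, 4.0) to (9.5, 6.9), a distance of √(0.7² + 2.9²) ≈ 3.0.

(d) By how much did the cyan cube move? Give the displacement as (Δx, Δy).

(-2.1, -0.8)

The cyan cube was at about (14.5, 8.4) and moved to about (12.4, 7.6).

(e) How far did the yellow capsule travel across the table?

2.5

The yellow capsule moved from about (3.7, 4.7) to (5.5, 2.9), a distance of √(1.8² + 1.8²) ≈ 2.5.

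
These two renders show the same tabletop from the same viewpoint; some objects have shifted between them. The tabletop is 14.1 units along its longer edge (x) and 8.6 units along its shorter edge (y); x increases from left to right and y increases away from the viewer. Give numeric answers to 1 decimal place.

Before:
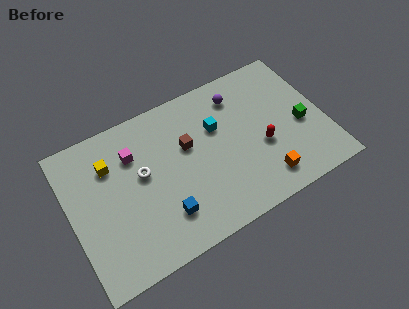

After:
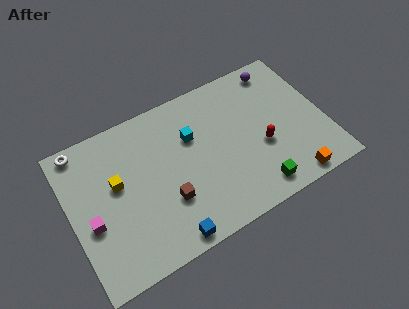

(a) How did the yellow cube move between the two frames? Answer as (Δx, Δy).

(0.2, -1.2)

The yellow cube was at about (2.4, 6.2) and moved to about (2.6, 5.0).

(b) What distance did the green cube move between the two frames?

3.9

From (12.8, 3.7) to (9.8, 1.2), the green cube covered √(3.0² + 2.5²) ≈ 3.9 units.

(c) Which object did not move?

the red capsule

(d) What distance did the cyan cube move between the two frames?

1.4

The cyan cube was near (8.3, 5.6) before and (6.9, 5.7) after, so it travelled √(1.4² + 0.1²) ≈ 1.4 units.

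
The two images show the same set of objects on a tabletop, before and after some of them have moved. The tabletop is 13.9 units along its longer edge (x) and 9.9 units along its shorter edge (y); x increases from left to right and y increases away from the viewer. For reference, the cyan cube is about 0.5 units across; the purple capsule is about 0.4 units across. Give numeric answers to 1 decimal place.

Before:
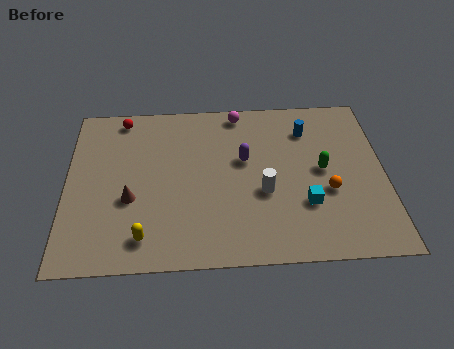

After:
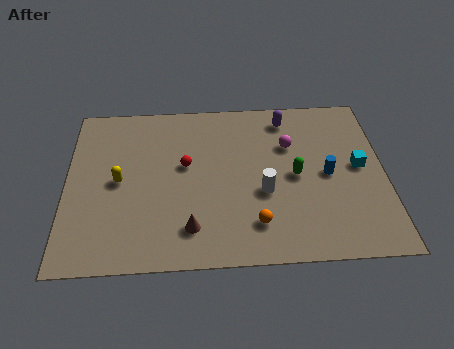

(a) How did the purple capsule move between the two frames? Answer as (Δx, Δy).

(1.9, 2.5)

The purple capsule was at about (7.8, 5.9) and moved to about (9.7, 8.4).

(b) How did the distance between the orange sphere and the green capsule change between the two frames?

+1.9

They were about 1.3 units apart before and 3.2 after — 1.9 units further apart.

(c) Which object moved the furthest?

the red sphere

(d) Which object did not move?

the white cylinder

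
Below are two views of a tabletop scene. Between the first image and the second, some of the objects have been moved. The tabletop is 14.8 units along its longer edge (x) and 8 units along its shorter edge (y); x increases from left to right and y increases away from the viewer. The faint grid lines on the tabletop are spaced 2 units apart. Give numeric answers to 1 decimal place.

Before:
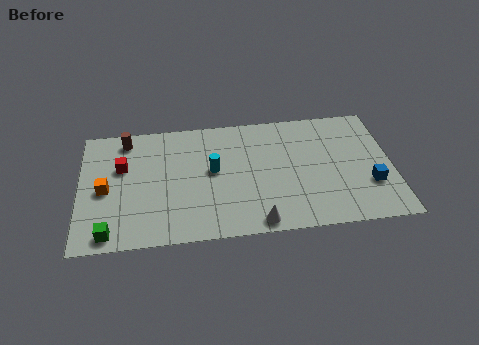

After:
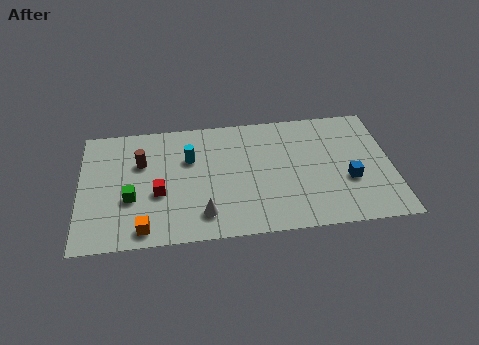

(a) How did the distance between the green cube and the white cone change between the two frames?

-3.2

Before: roughly 6.9 units apart; after: 3.7. That's 3.2 units closer together.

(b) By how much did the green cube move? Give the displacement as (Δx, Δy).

(1.0, 2.1)

The green cube started near (1.4, 0.9) and ended near (2.4, 3.0).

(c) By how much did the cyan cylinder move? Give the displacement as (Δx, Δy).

(-1.1, 0.9)

From the two frames, the cyan cylinder sits at roughly (6.3, 4.4) before and (5.2, 5.3) after.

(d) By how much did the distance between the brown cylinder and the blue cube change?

-2.2

Before: roughly 12.3 units apart; after: 10.1. That's 2.2 units closer together.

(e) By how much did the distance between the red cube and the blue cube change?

-3.0

The distance was about 12.0 in the first image and 9.0 in the second, so they moved 3.0 units closer together.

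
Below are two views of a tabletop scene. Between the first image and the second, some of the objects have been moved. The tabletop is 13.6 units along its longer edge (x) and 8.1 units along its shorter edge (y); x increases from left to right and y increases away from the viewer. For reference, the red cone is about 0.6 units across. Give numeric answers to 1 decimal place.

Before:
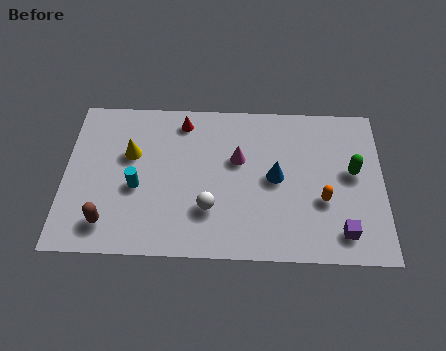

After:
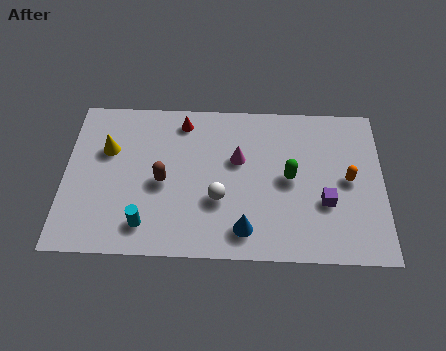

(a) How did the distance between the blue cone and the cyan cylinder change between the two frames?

-1.7

The distance was about 5.9 in the first image and 4.2 in the second, so they moved 1.7 units closer together.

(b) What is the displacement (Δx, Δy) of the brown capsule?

(2.3, 2.2)

The brown capsule was at about (1.9, 1.5) and moved to about (4.2, 3.7).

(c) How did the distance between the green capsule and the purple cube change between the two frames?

-1.2

Before: roughly 3.1 units apart; after: 1.9. That's 1.2 units closer together.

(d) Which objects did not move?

the red cone and the magenta cone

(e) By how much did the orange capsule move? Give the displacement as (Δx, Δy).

(1.1, 1.1)

The orange capsule was at about (11.0, 3.0) and moved to about (12.1, 4.1).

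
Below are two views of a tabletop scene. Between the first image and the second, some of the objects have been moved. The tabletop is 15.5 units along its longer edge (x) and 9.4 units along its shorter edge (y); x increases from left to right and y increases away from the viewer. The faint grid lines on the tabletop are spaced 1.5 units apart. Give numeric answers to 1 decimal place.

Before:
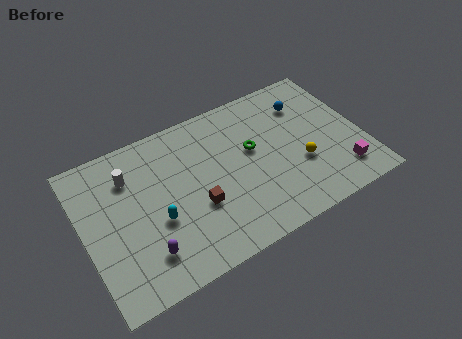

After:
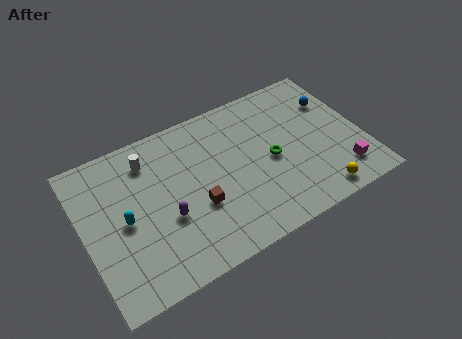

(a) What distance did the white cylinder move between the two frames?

1.2

The white cylinder moved from about (2.8, 7.0) to (3.9, 7.5), a distance of √(1.1² + 0.5²) ≈ 1.2.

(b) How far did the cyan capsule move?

1.9

The cyan capsule was near (3.9, 3.7) before and (2.2, 4.5) after, so it travelled √(1.7² + 0.8²) ≈ 1.9 units.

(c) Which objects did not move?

the magenta cube and the brown cube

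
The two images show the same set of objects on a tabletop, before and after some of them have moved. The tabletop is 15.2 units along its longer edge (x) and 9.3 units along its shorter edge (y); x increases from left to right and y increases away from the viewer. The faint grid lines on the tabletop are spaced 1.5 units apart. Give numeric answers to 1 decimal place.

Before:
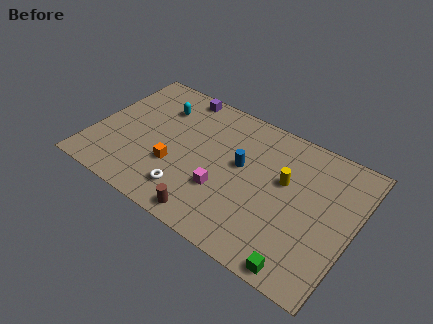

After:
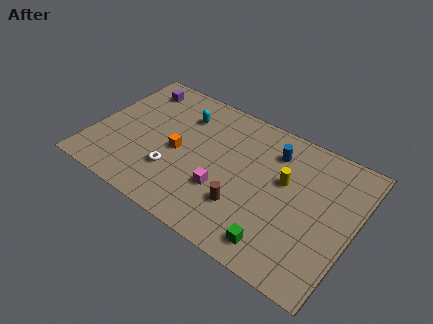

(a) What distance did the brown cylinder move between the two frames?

2.4

The brown cylinder moved from about (7.5, 1.0) to (9.2, 2.7), a distance of √(1.7² + 1.7²) ≈ 2.4.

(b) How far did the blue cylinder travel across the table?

2.5

The blue cylinder was near (8.6, 5.3) before and (10.2, 7.2) after, so it travelled √(1.6² + 1.9²) ≈ 2.5 units.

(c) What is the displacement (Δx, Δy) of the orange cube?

(0.0, 1.1)

The orange cube was at about (5.0, 3.2) and moved to about (5.0, 4.3).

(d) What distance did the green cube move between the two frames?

1.6

From (12.9, 0.8) to (11.4, 1.4), the green cube covered √(1.5² + 0.6²) ≈ 1.6 units.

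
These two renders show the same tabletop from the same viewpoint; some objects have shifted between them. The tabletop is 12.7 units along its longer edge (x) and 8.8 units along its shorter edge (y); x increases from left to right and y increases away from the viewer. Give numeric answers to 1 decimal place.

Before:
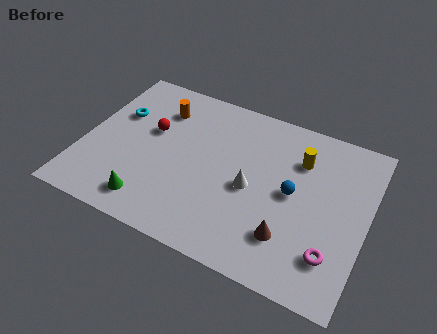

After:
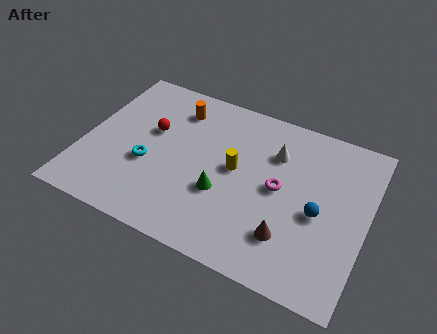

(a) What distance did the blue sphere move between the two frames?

1.3

The blue sphere was near (9.4, 4.5) before and (10.6, 3.9) after, so it travelled √(1.2² + 0.6²) ≈ 1.3 units.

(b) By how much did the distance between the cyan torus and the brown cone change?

-2.3

They were about 8.9 units apart before and 6.6 after — 2.3 units closer together.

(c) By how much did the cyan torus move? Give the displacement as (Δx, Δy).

(1.7, -2.3)

From the two frames, the cyan torus sits at roughly (1.3, 5.7) before and (3.0, 3.4) after.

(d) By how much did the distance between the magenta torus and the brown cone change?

+0.5

Before: roughly 1.9 units apart; after: 2.4. That's 0.5 units further apart.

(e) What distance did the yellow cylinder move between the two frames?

3.2

The yellow cylinder was near (9.5, 6.4) before and (6.8, 4.7) after, so it travelled √(2.7² + 1.7²) ≈ 3.2 units.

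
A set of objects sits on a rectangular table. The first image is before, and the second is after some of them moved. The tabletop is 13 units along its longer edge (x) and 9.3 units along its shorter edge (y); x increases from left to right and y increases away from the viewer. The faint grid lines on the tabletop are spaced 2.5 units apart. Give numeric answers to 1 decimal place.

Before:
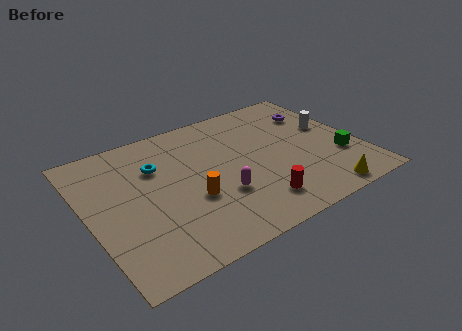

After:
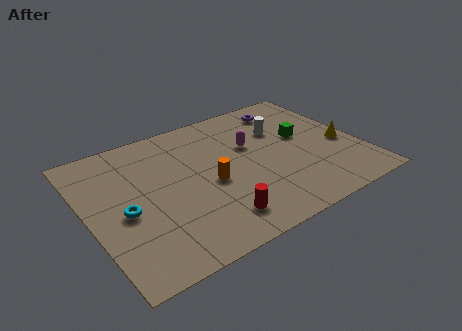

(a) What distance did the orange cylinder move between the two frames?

1.2

From (4.7, 3.5) to (5.7, 4.1), the orange cylinder covered √(1.0² + 0.6²) ≈ 1.2 units.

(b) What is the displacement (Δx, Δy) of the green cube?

(-1.4, 2.3)

The green cube was at about (11.9, 3.0) and moved to about (10.5, 5.3).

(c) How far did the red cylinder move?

2.0

From (7.5, 1.8) to (5.5, 1.7), the red cylinder covered √(2.0² + 0.1²) ≈ 2.0 units.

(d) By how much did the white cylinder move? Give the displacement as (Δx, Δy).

(-2.3, 0.9)

The white cylinder was at about (11.9, 5.4) and moved to about (9.6, 6.3).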